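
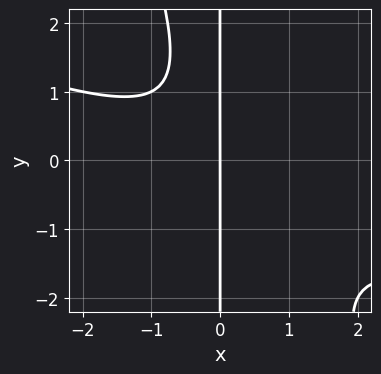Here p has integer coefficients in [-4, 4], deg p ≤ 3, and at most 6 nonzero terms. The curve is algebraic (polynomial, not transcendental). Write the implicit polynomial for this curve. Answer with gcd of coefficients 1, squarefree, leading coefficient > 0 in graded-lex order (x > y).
x^3 + 3*x^2*y + x*y^2 - x*y + 2*x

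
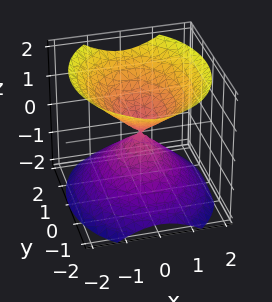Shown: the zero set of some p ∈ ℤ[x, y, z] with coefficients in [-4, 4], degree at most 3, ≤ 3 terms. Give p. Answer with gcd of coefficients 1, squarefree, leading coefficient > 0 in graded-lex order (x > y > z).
I count 2 distinct pieces. They look like related sheets of one shape, so recover p as a whole.
The degree is 2 — two nappes meeting at a single point; a quadric.
Symmetries: it's symmetric under z → −z, forcing even powers of z; it's symmetric under y → −y, forcing even powers of y; it's symmetric under x → −x, forcing even powers of x.
Reading off the gridlines: it crosses the y-axis at the gridline y = 0; it meets the z-axis at z = 0 (among the integer gridlines).
Putting this together gives p.

3*x^2 + 2*y^2 - 3*z^2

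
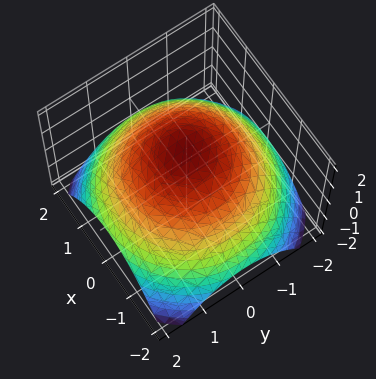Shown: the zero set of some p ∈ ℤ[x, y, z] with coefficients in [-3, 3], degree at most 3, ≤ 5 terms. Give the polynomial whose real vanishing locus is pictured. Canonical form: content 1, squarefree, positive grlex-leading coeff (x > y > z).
x^2 + y^2 + 2*z - 3

First, the degree is 2 — no degree-1 surface has this shape.
Then, symmetries: rotational symmetry about the z-axis ⇒ p depends on x, y only through x² + y².
Then, from the visible intercepts: a circular section at z = 0 has radius between 1 and 2.
Finally, solving for integer coefficients yields p as stated.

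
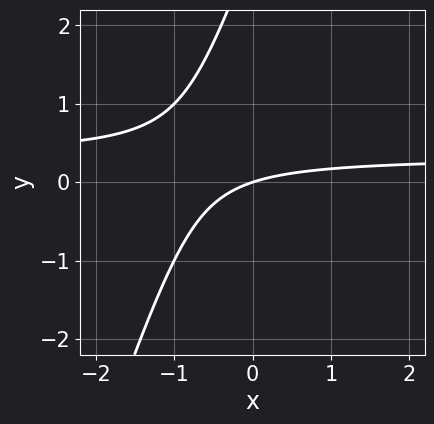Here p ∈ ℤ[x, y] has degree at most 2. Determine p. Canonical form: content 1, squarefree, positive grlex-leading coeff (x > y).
1. The degree is 2 — a generic line meets the curve in up to 2 points.
2. Checking where it meets the axes: it crosses the x-axis at the gridline x = 0; one y-axis crossing is at y = 0.
3. The integer polynomial consistent with all of this is the stated p.

3*x*y - y^2 - x + 3*y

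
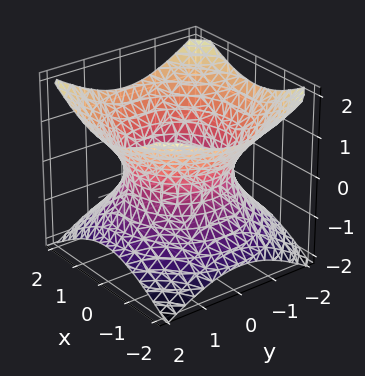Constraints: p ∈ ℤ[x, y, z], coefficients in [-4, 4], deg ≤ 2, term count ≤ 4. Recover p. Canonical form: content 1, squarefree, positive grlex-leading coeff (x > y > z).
2*x^2 + 2*y^2 - 3*z^2 - 3

(a) deg p = 2. The shape is more complex than any degree-1 surface.
(b) By symmetry, the z-axis is an axis of rotation, so x and y enter only as x² + y².
(c) From the visible intercepts: the surface avoids every integer z-axis point in the box; a circular section at z = 0 has radius between 1 and 2.
(d) The integer polynomial consistent with all of this is the stated p.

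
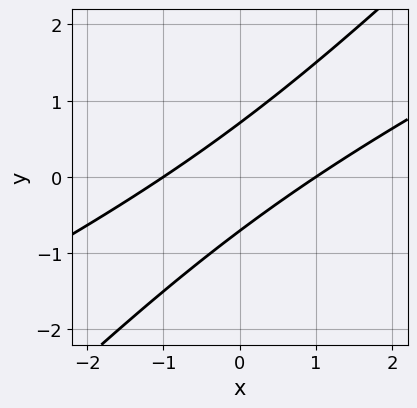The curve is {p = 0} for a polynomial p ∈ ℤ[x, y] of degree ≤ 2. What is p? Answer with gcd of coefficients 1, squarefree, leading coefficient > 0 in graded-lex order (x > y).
x^2 - 3*x*y + 2*y^2 - 1

First, deg p = 2. No degree-1 curve has this shape.
Then, from the axis intercepts and sections: the x-axis gridline crossings are at x ∈ {-1, 1}.
Finally, solving for integer coefficients yields p as stated.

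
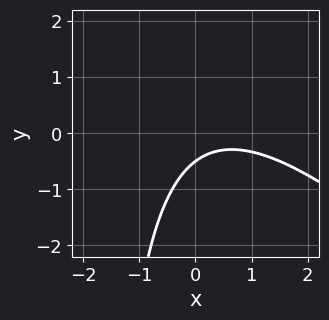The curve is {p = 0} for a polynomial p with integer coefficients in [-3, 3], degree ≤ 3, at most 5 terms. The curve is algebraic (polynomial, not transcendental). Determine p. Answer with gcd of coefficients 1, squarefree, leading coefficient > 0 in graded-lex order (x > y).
x^2 + x*y - x + 2*y + 1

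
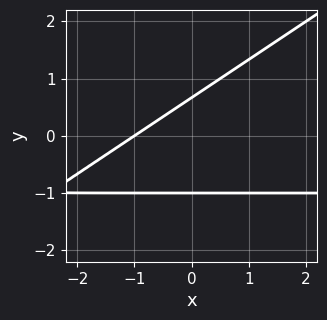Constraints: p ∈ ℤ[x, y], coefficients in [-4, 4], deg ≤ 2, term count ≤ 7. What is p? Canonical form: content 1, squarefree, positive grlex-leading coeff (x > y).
1. Degree: the shape is more complex than any degree-1 curve, so deg p = 2.
2. From the axis intercepts and sections: it crosses the y-axis at the gridline y = -1; it meets the x-axis at x = -1 (among the integer gridlines).
3. Putting this together gives p.

2*x*y - 3*y^2 + 2*x - y + 2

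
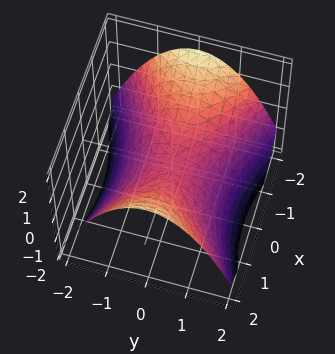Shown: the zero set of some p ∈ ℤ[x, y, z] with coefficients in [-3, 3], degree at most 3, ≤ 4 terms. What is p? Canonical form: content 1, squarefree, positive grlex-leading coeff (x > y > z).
x^2 - 2*y^2 - 3*z

1. deg p = 2. A saddle surface; a quadric.
2. Symmetries: mirror symmetry x ↦ −x ⇒ only even powers of x; the y ↦ −y reflection is a symmetry, so y appears only in even powers.
3. Observable constraints: it crosses the y-axis at the gridline y = 0; one x-axis crossing is at x = 0; one z-axis crossing is at z = 0.
4. Together with the visible shape, these determine p as stated.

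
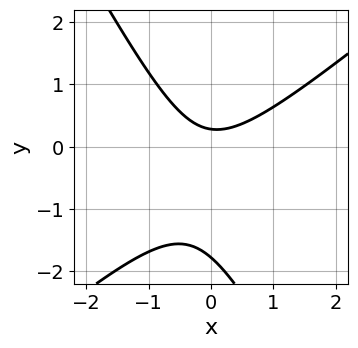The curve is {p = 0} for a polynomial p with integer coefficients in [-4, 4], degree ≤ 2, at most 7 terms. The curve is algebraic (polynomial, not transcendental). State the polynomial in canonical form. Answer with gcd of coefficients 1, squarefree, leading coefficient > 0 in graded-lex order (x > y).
3*x^2 - 2*x*y - 2*y^2 - 3*y + 1

The degree is 2 — no degree-1 curve has this shape.
From the visible intercepts: the curve avoids every integer x-axis point in the box.
Fitting integer coefficients to these (and the overall shape) gives p.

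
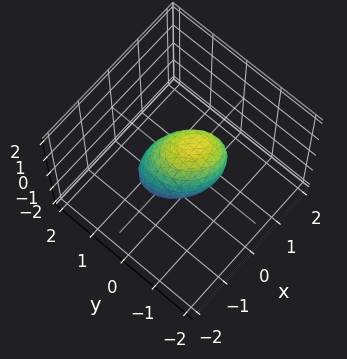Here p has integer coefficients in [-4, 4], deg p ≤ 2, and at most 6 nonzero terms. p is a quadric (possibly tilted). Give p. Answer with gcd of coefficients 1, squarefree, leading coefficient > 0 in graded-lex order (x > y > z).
The degree is 2 — a generic line meets the surface in up to 2 points.
Matching integer coefficients to the picture gives p.

3*x^2 + 2*x*y - 2*x*z + 3*y^2 + 3*z^2 - 2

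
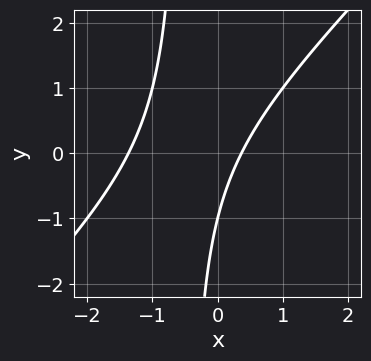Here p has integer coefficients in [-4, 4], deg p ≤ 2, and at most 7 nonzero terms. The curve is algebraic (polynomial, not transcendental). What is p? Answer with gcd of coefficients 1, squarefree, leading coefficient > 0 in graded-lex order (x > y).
2*x^2 - 2*x*y + 2*x - y - 1

The degree is 2 — no degree-1 curve has this shape.
Against the integer gridlines: it meets the y-axis at y = -1 (among the integer gridlines).
Putting this together gives p.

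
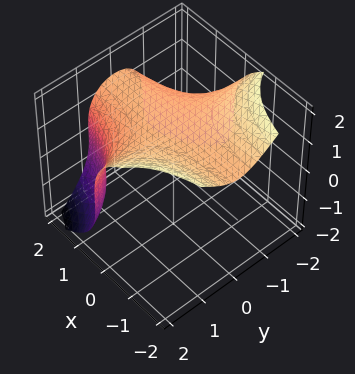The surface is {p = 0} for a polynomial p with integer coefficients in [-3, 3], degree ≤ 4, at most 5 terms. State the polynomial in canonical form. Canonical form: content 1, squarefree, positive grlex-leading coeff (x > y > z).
2*x*y^2 + z^3 - 3

The degree is 3 — no degree-2 surface has this shape.
From the axis intercepts and sections: the surface avoids every integer x-axis point in the box; it misses every integer gridline on the y-axis.
Together with the visible shape, these determine p as stated.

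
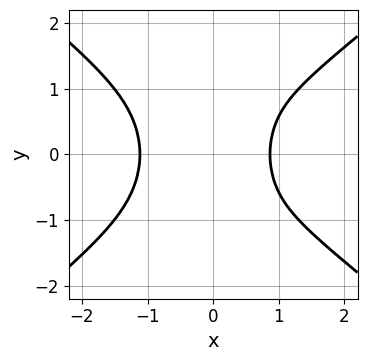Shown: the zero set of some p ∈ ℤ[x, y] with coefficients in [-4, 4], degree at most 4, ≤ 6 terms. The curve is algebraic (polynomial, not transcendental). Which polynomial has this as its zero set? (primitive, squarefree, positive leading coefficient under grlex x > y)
2*x^4 - 3*x^2*y^2 + x - 2

1. Degree: no degree-3 curve has this shape, so deg p = 4.
2. Symmetries: the y ↦ −y reflection is a symmetry, so y appears only in even powers.
3. Observable constraints: the curve avoids every integer y-axis point in the box.
4. The integer polynomial consistent with all of this is the stated p.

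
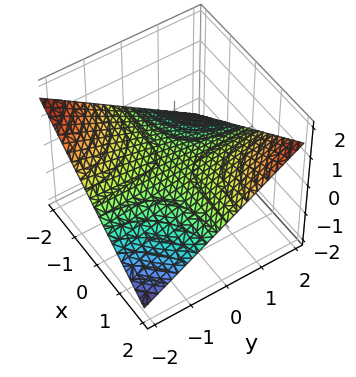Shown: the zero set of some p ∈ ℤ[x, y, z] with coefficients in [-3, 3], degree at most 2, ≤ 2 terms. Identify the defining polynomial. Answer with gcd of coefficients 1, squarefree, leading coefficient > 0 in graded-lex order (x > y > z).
Degree: a hyperbolic paraboloid; a quadric, so deg p = 2.
From the visible intercepts: the visible x-axis segment lies entirely on the surface; every point of the y-axis in the box is on the surface.
These observations pin down the coefficients.

x*y - 3*z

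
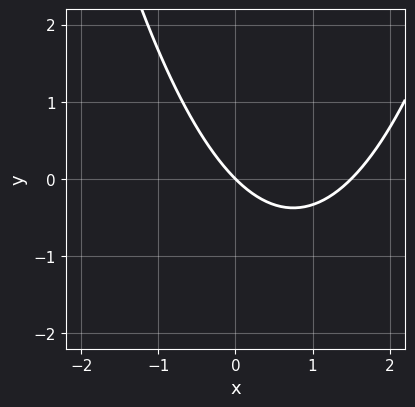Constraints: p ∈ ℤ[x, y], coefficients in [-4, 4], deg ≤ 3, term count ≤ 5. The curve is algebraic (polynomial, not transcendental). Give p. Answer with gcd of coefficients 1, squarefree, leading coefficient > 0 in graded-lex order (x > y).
2*x^2 - 3*x - 3*y

deg p = 2.
Checking where it meets the axes: it meets the x-axis at x = 0 (among the integer gridlines); one y-axis crossing is at y = 0.
Together with the visible shape, these determine p as stated.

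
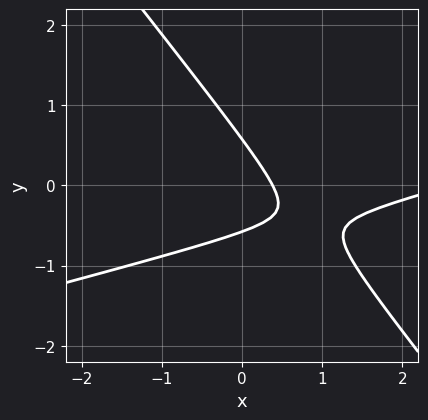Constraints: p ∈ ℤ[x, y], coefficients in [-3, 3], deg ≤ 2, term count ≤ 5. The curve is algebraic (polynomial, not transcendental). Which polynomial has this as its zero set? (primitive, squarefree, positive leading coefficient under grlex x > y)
1. Degree: the shape is more complex than any degree-1 curve, so deg p = 2.
2. The integer polynomial consistent with all of this is the stated p.

x^2 - 3*x*y - 3*y^2 - 3*x + 1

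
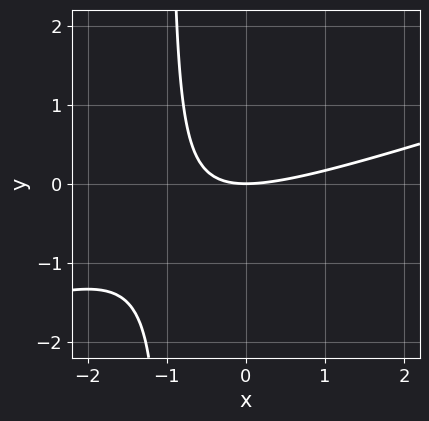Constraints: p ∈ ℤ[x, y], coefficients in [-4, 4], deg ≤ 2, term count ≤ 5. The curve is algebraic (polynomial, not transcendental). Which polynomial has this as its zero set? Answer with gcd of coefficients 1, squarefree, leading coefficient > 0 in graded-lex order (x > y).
x^2 - 3*x*y - 3*y

(a) Degree: a generic line meets the curve in up to 2 points, so deg p = 2.
(b) Checking where it meets the axes: it meets the x-axis at x = 0 (among the integer gridlines); it meets the y-axis at y = 0 (among the integer gridlines).
(c) The integer polynomial consistent with all of this is the stated p.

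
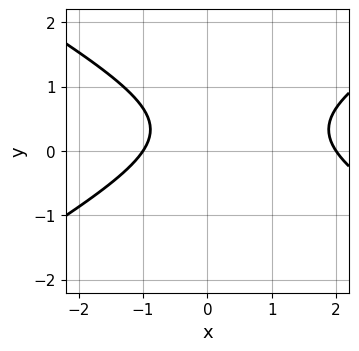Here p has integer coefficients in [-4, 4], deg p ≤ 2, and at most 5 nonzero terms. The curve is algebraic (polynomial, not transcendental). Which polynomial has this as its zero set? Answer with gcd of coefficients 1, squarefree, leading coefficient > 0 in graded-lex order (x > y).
1. deg p = 2. A generic line meets the curve in up to 2 points.
2. From the axis intercepts and sections: the x-axis gridline crossings are at x ∈ {-1, 2}; it misses every integer gridline on the y-axis.
3. Solving for integer coefficients yields p as stated.

x^2 - 3*y^2 - x + 2*y - 2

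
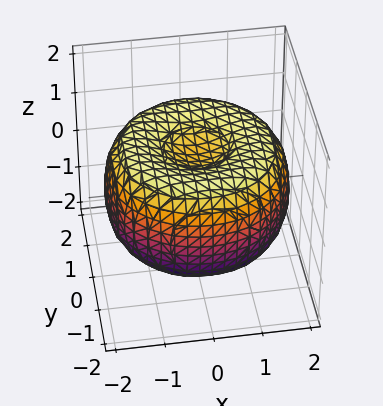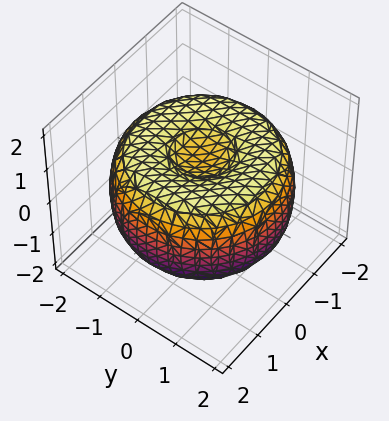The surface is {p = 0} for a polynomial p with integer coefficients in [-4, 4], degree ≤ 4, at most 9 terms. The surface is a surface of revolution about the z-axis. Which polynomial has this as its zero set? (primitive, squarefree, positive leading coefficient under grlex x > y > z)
x^4 + 2*x^2*y^2 + y^4 - 3*x^2 - 3*y^2 + 3*z^2 - 2

1. Degree: the shape is more complex than any degree-3 surface, so deg p = 4.
2. Symmetries: the surface is invariant under rotation about z: p = q(x² + y², z).
3. From the visible intercepts: a circular section at z = -1 has radius between 0 and 1.
4. Matching integer coefficients to the picture gives p.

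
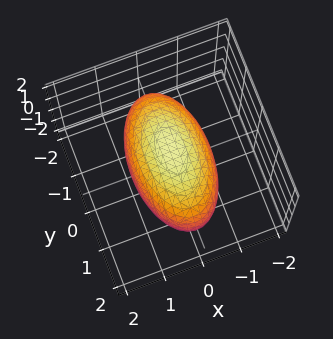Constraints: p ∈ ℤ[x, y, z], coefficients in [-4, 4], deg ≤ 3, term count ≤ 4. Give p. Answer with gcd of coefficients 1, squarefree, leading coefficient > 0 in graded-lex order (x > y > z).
3*x^2 + y^2 + 2*z^2 - 3

(a) deg p = 2. A closed, bounded, convex surface; a quadric.
(b) Symmetries: it's symmetric under z → −z, forcing even powers of z; the y ↦ −y reflection is a symmetry, so y appears only in even powers; mirror symmetry x ↦ −x ⇒ only even powers of x.
(c) Observable constraints: among the integer gridlines, it crosses the x-axis at x ∈ {-1, 1}.
(d) Assembling these constraints gives the stated polynomial.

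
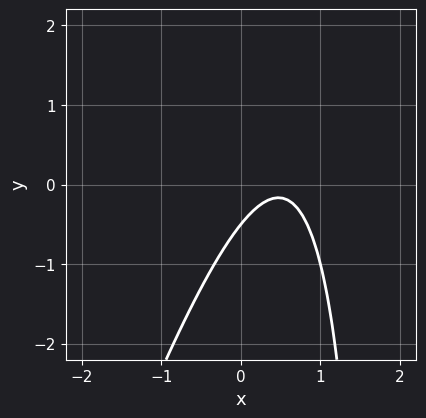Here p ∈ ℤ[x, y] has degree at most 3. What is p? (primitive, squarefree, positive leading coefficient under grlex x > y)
1. deg p = 2. No degree-1 curve has this shape.
2. Observable constraints: no x-intercept at any integer in the box.
3. Matching integer coefficients to the picture gives p.

3*x^2 - x*y - 3*x + 2*y + 1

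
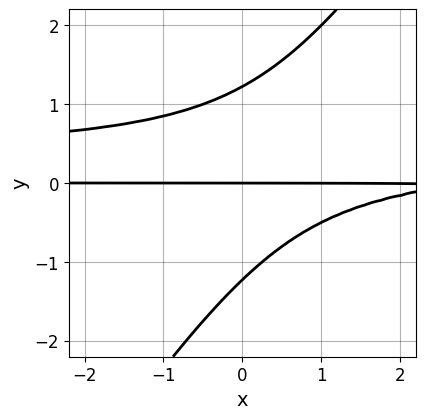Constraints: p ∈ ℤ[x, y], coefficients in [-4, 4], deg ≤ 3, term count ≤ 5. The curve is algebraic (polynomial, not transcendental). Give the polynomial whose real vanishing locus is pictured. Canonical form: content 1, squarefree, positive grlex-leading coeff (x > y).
1. The degree is 3 — the shape is more complex than any degree-2 curve.
2. Reading off the gridlines: it meets the y-axis at y = 0 (among the integer gridlines); the visible x-axis segment lies entirely on the curve.
3. Solving for integer coefficients yields p as stated.

3*x*y^2 - 2*y^3 - x*y + 3*y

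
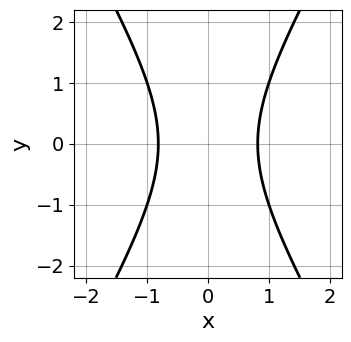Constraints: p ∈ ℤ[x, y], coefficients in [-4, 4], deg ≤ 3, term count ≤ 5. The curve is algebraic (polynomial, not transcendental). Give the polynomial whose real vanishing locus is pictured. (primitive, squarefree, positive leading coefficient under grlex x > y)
3*x^2 - y^2 - 2

1. Degree: the shape is more complex than any degree-1 curve, so deg p = 2.
2. Symmetries: mirror symmetry x ↦ −x ⇒ only even powers of x; mirror symmetry y ↦ −y ⇒ only even powers of y.
3. Against the integer gridlines: no y-intercept at any integer in the box.
4. These observations pin down the coefficients.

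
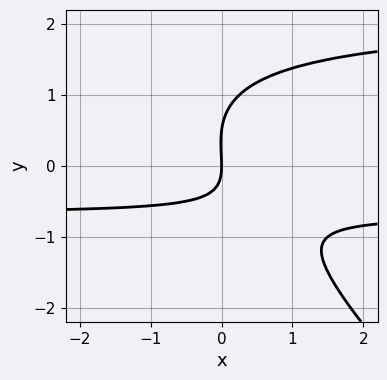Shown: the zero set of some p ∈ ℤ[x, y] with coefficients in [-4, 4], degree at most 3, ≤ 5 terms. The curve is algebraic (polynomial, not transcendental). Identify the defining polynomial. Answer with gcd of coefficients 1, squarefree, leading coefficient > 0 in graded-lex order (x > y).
2*x*y^2 + 2*y^3 - 3*x*y - y^2 - 3*x

1. The degree is 3 — the shape is more complex than any degree-2 curve.
2. Reading off the gridlines: one y-axis crossing is at y = 0; it crosses the x-axis at the gridline x = 0.
3. Putting this together gives p.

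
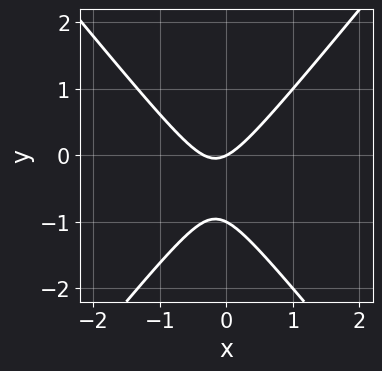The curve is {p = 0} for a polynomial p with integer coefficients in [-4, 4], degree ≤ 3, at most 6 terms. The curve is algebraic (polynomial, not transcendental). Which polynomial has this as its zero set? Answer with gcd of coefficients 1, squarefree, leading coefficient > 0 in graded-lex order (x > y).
3*x^2 - 2*y^2 + x - 2*y

First, the degree is 2 — no degree-1 curve has this shape.
Next, observable constraints: the y-axis gridline crossings are at y ∈ {-1, 0}; it crosses the x-axis at the gridline x = 0.
Finally, fitting integer coefficients to these (and the overall shape) gives p.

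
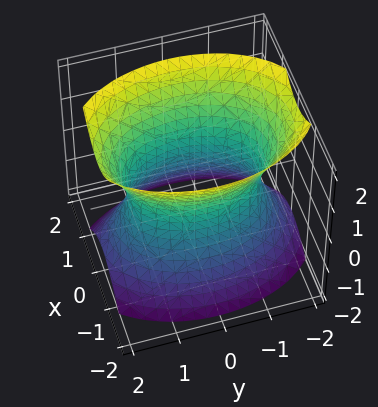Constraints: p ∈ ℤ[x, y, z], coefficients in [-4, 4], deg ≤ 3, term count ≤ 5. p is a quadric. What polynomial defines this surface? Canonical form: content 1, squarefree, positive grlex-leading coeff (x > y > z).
First, deg p = 2. An hourglass — one-sheet hyperboloid; a quadric.
Then, symmetries: mirror symmetry y ↦ −y ⇒ only even powers of y; it's symmetric under z → −z, forcing even powers of z; mirror symmetry x ↦ −x ⇒ only even powers of x.
Next, observable constraints: the surface avoids every integer z-axis point in the box; among the integer gridlines, it crosses the x-axis at x ∈ {-1, 1}.
Finally, these observations pin down the coefficients.

2*x^2 + y^2 - z^2 - 2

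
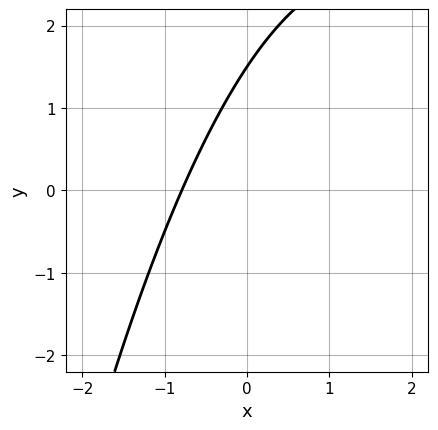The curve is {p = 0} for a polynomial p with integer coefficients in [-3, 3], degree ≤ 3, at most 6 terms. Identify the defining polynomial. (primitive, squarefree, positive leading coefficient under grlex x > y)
x^2 - 3*x + 2*y - 3

(a) Degree: the shape is more complex than any degree-1 curve, so deg p = 2.
(b) Matching integer coefficients to the picture gives p.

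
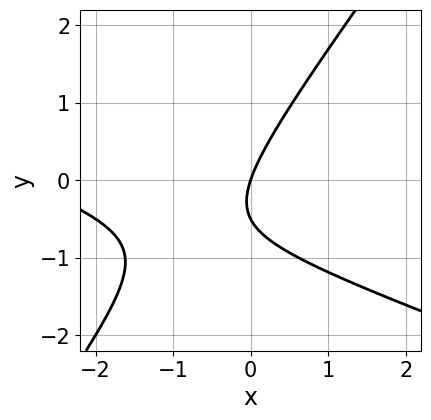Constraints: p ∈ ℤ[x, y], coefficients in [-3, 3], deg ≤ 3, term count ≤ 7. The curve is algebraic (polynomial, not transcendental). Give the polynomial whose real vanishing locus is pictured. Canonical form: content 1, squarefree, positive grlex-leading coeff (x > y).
x^2 + 2*x*y - 2*y^2 + 3*x - y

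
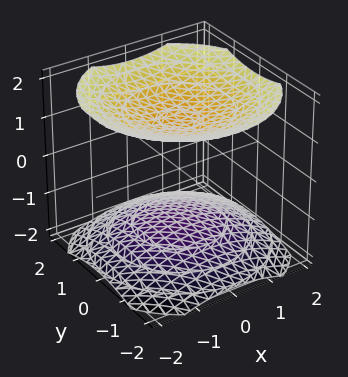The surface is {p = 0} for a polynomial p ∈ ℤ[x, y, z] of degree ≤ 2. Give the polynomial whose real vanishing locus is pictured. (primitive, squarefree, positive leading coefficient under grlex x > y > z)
I count 2 distinct pieces. Treating them together as one polynomial.
Degree: two sheets facing apart; a quadric, so deg p = 2.
By symmetry, the surface is invariant under rotation about z: p = q(x² + y², z); it's symmetric under z → −z, forcing even powers of z.
Observable constraints: the surface avoids every integer y-axis point in the box; no x-intercept at any integer in the box.
Solving for integer coefficients yields p as stated.

x^2 + y^2 - 2*z^2 + 3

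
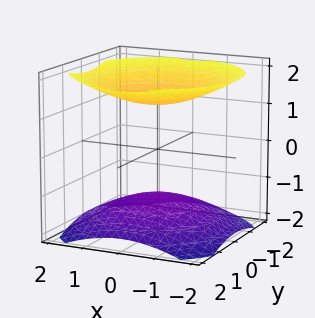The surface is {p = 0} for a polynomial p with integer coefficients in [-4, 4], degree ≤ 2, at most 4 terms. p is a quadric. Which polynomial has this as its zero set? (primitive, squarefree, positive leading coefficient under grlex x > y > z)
x^2 + y^2 - 2*z^2 + 3

(a) I count 2 distinct pieces.
(b) deg p = 2.
(c) Symmetries: the surface is invariant under rotation about z: p = q(x² + y², z); it's symmetric under z → −z, forcing even powers of z.
(d) Against the integer gridlines: the surface avoids every integer y-axis point in the box; it misses every integer gridline on the x-axis.
(e) Solving for integer coefficients yields p as stated.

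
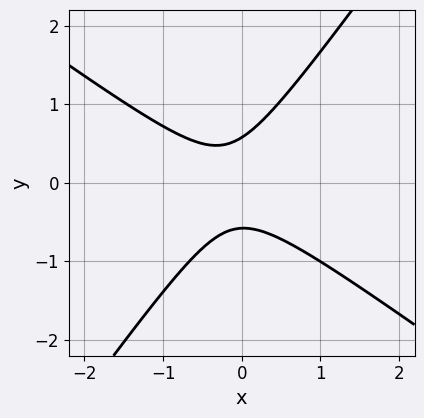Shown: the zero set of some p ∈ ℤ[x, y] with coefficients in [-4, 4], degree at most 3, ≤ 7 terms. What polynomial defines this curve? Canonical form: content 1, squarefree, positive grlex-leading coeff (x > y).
3*x^2 + 2*x*y - 3*y^2 + x + 1

(a) Degree: a generic line meets the curve in up to 2 points, so deg p = 2.
(b) From the visible intercepts: it misses every integer gridline on the x-axis.
(c) Together with the visible shape, these determine p as stated.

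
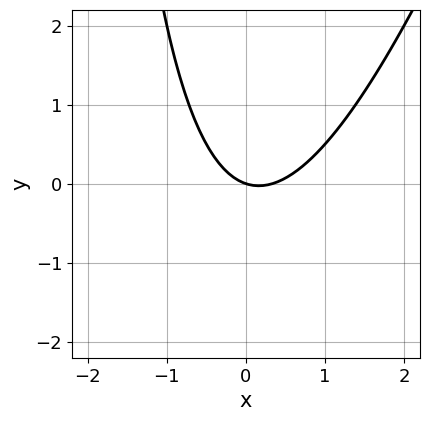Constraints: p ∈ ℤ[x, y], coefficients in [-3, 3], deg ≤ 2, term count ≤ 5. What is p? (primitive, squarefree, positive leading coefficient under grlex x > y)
First, deg p = 2. The shape is more complex than any degree-1 curve.
Then, checking where it meets the axes: one x-axis crossing is at x = 0; it crosses the y-axis at the gridline y = 0.
Finally, the integer polynomial consistent with all of this is the stated p.

3*x^2 - x*y - x - 3*y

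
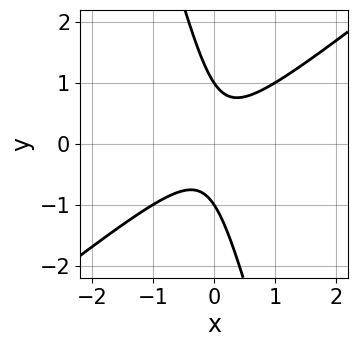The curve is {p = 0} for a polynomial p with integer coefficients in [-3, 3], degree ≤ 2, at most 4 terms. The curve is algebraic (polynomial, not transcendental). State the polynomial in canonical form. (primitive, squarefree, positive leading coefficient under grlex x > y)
3*x^2 - 3*x*y - y^2 + 1

Degree: no degree-1 curve has this shape, so deg p = 2.
From the axis intercepts and sections: it misses every integer gridline on the x-axis; the y-axis gridline crossings are at y ∈ {-1, 1}.
The integer polynomial consistent with all of this is the stated p.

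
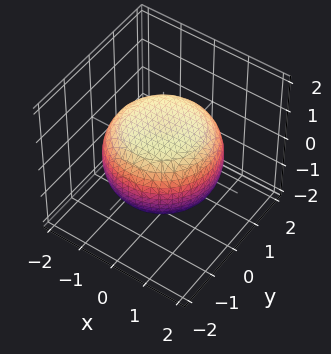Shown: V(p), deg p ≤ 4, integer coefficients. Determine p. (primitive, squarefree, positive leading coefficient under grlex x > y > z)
x^4 + 2*x^2*y^2 + y^4 - x^2 - y^2 + 3*z^2 - 3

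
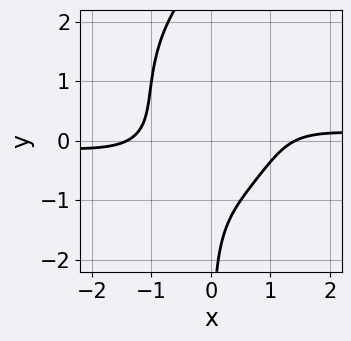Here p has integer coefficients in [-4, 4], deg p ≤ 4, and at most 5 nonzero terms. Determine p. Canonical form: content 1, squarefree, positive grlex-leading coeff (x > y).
2*x^3*y + x*y^3 - 2*x*y^2 - x^2 + 2

Degree: a generic line meets the curve in up to 4 points, so deg p = 4.
Observable constraints: it misses every integer gridline on the y-axis.
Together with the visible shape, these determine p as stated.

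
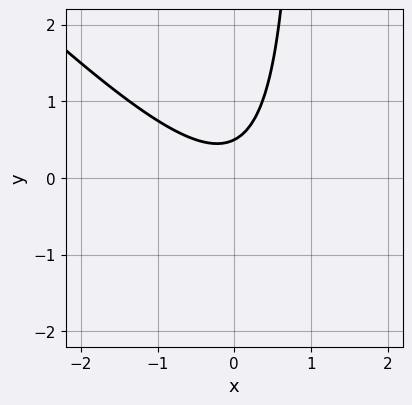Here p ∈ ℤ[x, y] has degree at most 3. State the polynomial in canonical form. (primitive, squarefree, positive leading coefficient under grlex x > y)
(a) Degree: a generic line meets the curve in up to 2 points, so deg p = 2.
(b) From the axis intercepts and sections: the curve avoids every integer x-axis point in the box.
(c) These observations pin down the coefficients.

2*x^2 + 2*x*y - 2*y + 1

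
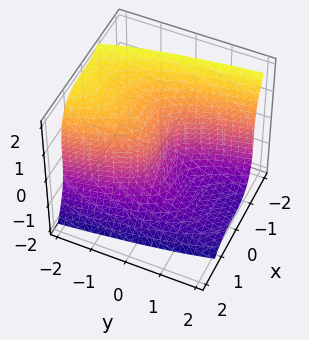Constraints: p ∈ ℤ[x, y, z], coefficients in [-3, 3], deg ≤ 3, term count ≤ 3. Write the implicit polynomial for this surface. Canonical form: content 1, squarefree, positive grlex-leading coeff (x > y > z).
1. deg p = 3. No degree-2 surface has this shape.
2. From the visible intercepts: it crosses the y-axis at the gridline y = 0; it meets the x-axis at x = 0 (among the integer gridlines).
3. Putting this together gives p.

3*x^3 + z^3 + 3*y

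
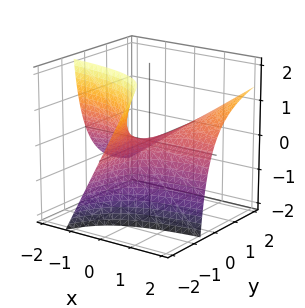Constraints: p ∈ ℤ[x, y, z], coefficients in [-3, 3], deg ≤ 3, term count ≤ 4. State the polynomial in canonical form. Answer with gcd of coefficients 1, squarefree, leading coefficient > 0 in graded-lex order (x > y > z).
x*y - y*z - z

(a) The degree is 2 — a generic line meets the surface in up to 2 points.
(b) From the visible intercepts: every point of the y-axis in the box is on the surface; one z-axis crossing is at z = 0; the visible x-axis segment lies entirely on the surface.
(c) Putting this together gives p.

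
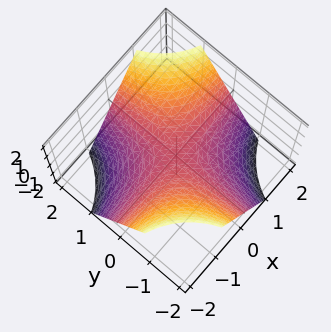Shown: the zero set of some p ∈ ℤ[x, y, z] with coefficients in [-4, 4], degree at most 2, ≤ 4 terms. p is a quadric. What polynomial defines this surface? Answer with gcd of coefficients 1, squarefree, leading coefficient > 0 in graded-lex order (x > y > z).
x*y - z

First, degree: a hyperbolic paraboloid; a quadric, so deg p = 2.
Next, observable constraints: the visible y-axis segment lies entirely on the surface; every point of the x-axis in the box is on the surface.
Finally, solving for integer coefficients yields p as stated.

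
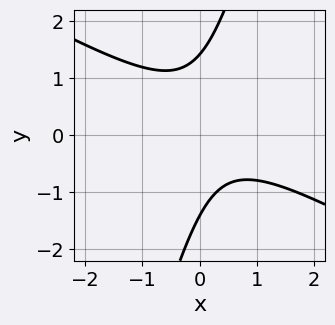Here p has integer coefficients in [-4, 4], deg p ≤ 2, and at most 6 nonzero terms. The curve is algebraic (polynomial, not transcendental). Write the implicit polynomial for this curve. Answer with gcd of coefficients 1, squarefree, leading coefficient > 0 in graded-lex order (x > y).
(a) The degree is 2 — the shape is more complex than any degree-1 curve.
(b) From the visible intercepts: it misses every integer gridline on the x-axis.
(c) Assembling these constraints gives the stated polynomial.

2*x^2 + 3*x*y - y^2 - x + 2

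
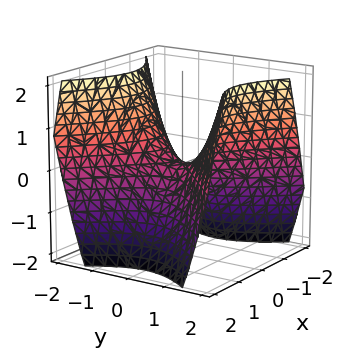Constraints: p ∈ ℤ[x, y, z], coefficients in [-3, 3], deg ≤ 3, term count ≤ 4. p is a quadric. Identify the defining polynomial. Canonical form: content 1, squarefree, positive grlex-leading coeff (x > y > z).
First, the degree is 2 — a hyperbolic paraboloid; a quadric.
Next, symmetries: mirror symmetry x ↦ −x ⇒ only even powers of x; mirror symmetry y ↦ −y ⇒ only even powers of y.
Then, from the axis intercepts and sections: it crosses the y-axis at the gridline y = 0; one z-axis crossing is at z = 0.
Finally, assembling these constraints gives the stated polynomial.

x^2 - y^2 + z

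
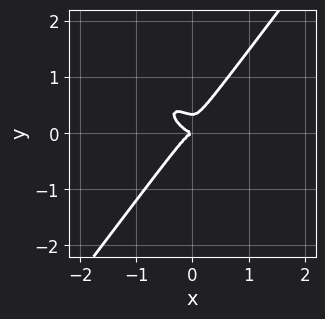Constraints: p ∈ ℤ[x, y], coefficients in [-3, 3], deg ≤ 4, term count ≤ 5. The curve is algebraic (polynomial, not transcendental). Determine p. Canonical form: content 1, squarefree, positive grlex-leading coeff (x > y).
3*x^3 + 3*x^2*y - 3*y^3 + y^2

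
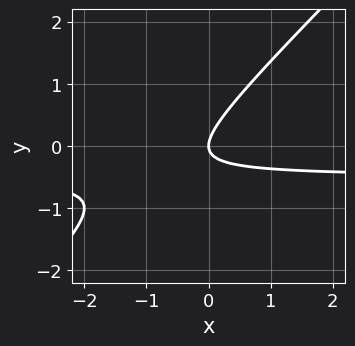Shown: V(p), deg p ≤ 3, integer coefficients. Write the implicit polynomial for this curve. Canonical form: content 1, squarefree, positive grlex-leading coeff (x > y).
deg p = 2.
From the visible intercepts: it crosses the y-axis at the gridline y = 0; it meets the x-axis at x = 0 (among the integer gridlines).
Assembling these constraints gives the stated polynomial.

2*x*y - 2*y^2 + x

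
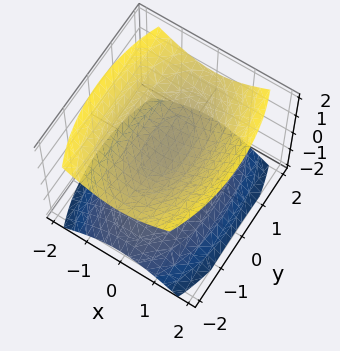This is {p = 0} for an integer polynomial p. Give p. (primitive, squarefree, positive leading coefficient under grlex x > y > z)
The picture has 2 separate pieces.
deg p = 2.
Symmetries: the z ↦ −z reflection is a symmetry, so z appears only in even powers; it's symmetric under y → −y, forcing even powers of y; mirror symmetry x ↦ −x ⇒ only even powers of x.
From the axis intercepts and sections: the surface avoids every integer y-axis point in the box; it misses every integer gridline on the x-axis.
Solving for integer coefficients yields p as stated.

3*x^2 + y^2 - 3*z^2 + 1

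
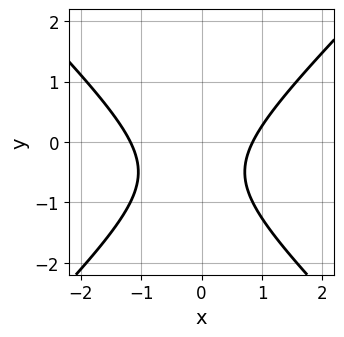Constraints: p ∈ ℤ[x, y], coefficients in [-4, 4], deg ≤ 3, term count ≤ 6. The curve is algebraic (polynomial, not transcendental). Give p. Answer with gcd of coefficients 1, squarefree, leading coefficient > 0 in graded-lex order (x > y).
1. deg p = 2. The shape is more complex than any degree-1 curve.
2. Against the integer gridlines: the curve avoids every integer y-axis point in the box.
3. These observations pin down the coefficients.

3*x^2 - 3*y^2 + x - 3*y - 3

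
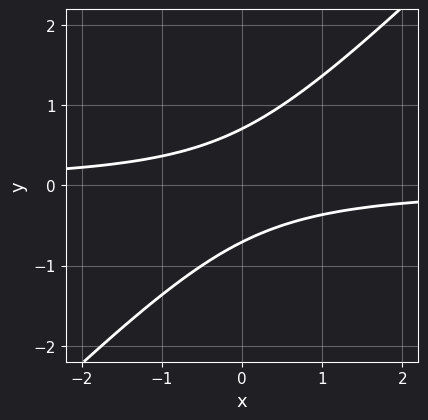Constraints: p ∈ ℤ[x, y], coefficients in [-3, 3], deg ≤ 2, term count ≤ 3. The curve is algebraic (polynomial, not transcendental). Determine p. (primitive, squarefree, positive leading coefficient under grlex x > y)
2*x*y - 2*y^2 + 1

1. Degree: no degree-1 curve has this shape, so deg p = 2.
2. Checking where it meets the axes: the curve avoids every integer x-axis point in the box.
3. These observations pin down the coefficients.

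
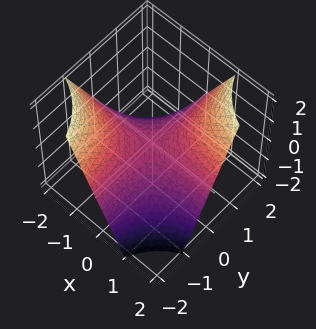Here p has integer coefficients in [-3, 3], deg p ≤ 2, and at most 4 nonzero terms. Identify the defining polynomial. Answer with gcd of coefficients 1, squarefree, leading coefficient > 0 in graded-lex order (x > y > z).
First, degree: a hyperbolic paraboloid; a quadric, so deg p = 2.
Next, from the axis intercepts and sections: it crosses the z-axis at the gridline z = 0; every point of the y-axis in the box is on the surface; the visible x-axis segment lies entirely on the surface.
Finally, matching integer coefficients to the picture gives p.

x*y - z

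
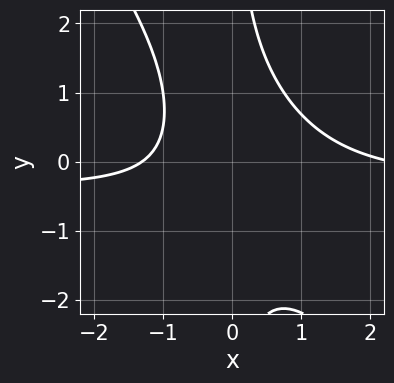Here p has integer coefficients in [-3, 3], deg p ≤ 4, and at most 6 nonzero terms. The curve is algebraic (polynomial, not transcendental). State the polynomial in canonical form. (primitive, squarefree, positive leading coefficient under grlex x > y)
First, deg p = 3.
Next, observable constraints: the curve avoids every integer y-axis point in the box.
Finally, putting this together gives p.

3*x^2*y + 2*x*y^2 + x^2 - x - 3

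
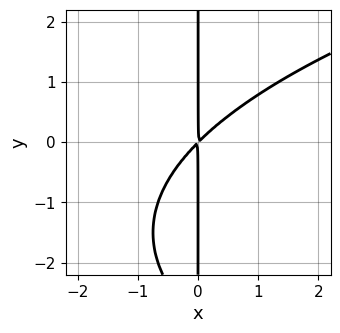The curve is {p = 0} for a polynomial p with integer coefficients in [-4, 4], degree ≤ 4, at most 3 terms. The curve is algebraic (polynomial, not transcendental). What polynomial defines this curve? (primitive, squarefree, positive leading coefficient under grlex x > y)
x*y^2 - 3*x^2 + 3*x*y

1. The degree is 3 — the shape is more complex than any degree-2 curve.
2. Observable constraints: every point of the y-axis in the box is on the curve.
3. Assembling these constraints gives the stated polynomial.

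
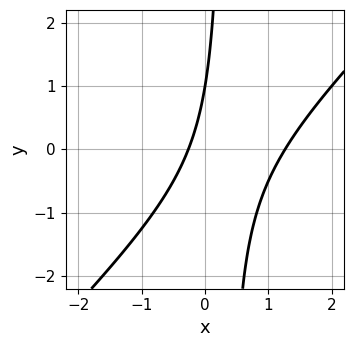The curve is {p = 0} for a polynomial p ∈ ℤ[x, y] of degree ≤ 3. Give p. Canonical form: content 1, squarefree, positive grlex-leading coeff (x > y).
3*x^2 - 3*x*y - 3*x + y - 1

1. deg p = 2. No degree-1 curve has this shape.
2. Checking where it meets the axes: one y-axis crossing is at y = 1.
3. Fitting integer coefficients to these (and the overall shape) gives p.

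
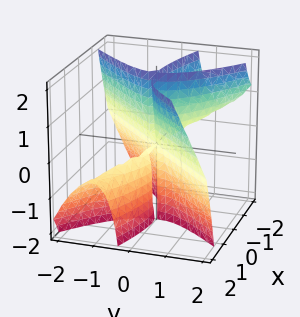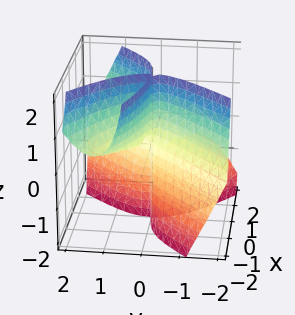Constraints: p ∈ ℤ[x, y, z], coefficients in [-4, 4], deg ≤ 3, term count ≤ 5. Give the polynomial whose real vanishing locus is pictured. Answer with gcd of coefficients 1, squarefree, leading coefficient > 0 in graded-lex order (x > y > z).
(a) Degree: the shape is more complex than any degree-2 surface, so deg p = 3.
(b) Against the integer gridlines: it meets the x-axis at x = 0 (among the integer gridlines); it meets the y-axis at y = 0 (among the integer gridlines); the visible z-axis segment lies entirely on the surface.
(c) Assembling these constraints gives the stated polynomial.

x^3 + 2*x^2*y - 3*x*y*z - 3*y^3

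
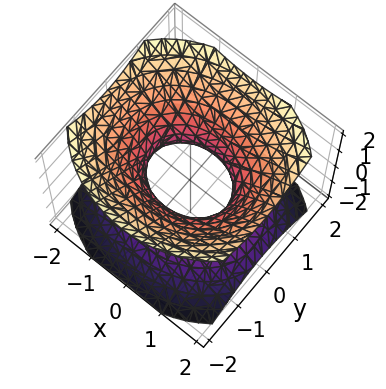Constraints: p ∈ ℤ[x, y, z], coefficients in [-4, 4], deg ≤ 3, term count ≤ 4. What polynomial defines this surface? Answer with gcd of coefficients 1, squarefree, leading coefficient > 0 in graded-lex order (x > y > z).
2*x^2 + 3*y^2 - 3*z^2 - 2

1. Degree: one connected sheet with a waist; a quadric, so deg p = 2.
2. Symmetries: mirror symmetry y ↦ −y ⇒ only even powers of y; the z ↦ −z reflection is a symmetry, so z appears only in even powers; mirror symmetry x ↦ −x ⇒ only even powers of x.
3. Observable constraints: no z-intercept at any integer in the box; the x-axis gridline crossings are at x ∈ {-1, 1}.
4. Assembling these constraints gives the stated polynomial.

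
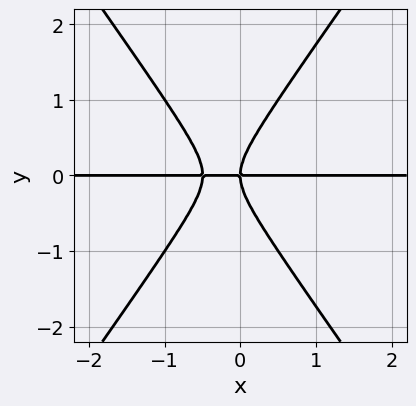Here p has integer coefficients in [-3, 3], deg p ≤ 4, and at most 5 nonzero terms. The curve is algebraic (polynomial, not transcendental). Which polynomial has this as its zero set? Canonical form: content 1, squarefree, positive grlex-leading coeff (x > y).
2*x^2*y - y^3 + x*y

deg p = 3. A generic line meets the curve in up to 3 points.
From the axis intercepts and sections: it meets the y-axis at y = 0 (among the integer gridlines); every point of the x-axis in the box is on the curve.
Fitting integer coefficients to these (and the overall shape) gives p.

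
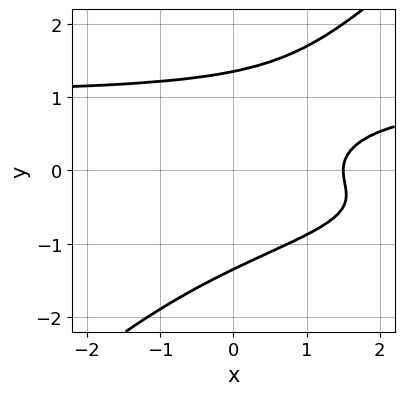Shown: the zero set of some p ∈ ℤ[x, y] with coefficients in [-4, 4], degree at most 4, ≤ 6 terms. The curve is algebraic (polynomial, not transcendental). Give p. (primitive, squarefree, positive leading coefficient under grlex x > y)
2*x*y^3 - 2*y^4 + 2*y^2 - 2*x + 3

1. deg p = 4. No degree-3 curve has this shape.
2. Solving for integer coefficients yields p as stated.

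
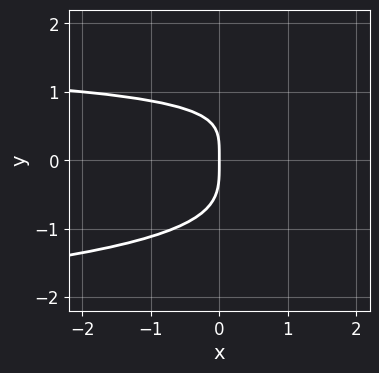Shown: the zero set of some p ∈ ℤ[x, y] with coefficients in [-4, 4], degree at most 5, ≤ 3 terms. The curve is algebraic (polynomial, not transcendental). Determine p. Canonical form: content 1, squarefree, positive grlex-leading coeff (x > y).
2*y^4 - x*y + 2*x

First, degree: the shape is more complex than any degree-3 curve, so deg p = 4.
Then, checking where it meets the axes: one y-axis crossing is at y = 0; it meets the x-axis at x = 0 (among the integer gridlines).
Finally, putting this together gives p.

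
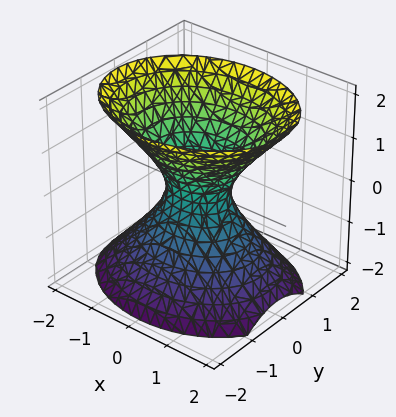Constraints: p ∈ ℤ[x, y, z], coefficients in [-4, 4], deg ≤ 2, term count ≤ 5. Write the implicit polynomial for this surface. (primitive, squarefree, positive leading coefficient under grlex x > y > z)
1. Degree: an hourglass — one-sheet hyperboloid; a quadric, so deg p = 2.
2. Symmetries: it's symmetric under y → −y, forcing even powers of y; the x ↦ −x reflection is a symmetry, so x appears only in even powers; the z ↦ −z reflection is a symmetry, so z appears only in even powers.
3. Checking where it meets the axes: the surface avoids every integer z-axis point in the box.
4. Assembling these constraints gives the stated polynomial.

2*x^2 + 3*y^2 - 2*z^2 - 1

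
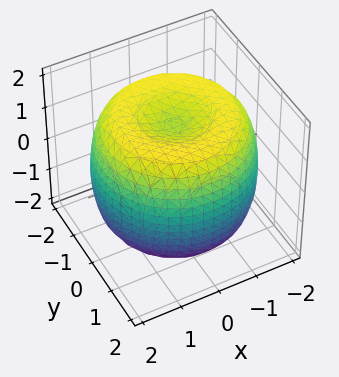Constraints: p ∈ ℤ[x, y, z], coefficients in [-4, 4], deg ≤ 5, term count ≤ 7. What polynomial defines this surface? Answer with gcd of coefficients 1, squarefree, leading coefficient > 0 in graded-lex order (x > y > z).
1. Degree: the shape is more complex than any degree-3 surface, so deg p = 4.
2. Symmetries: every cross-section ⟂ z is a circle, so x, y appear only via x² + y².
3. From the visible intercepts: a circular section at z = 1 has radius between 1 and 2.
4. The integer polynomial consistent with all of this is the stated p.

x^4 + 2*x^2*y^2 + y^4 - 3*x^2 - 3*y^2 + 2*z^2 - 3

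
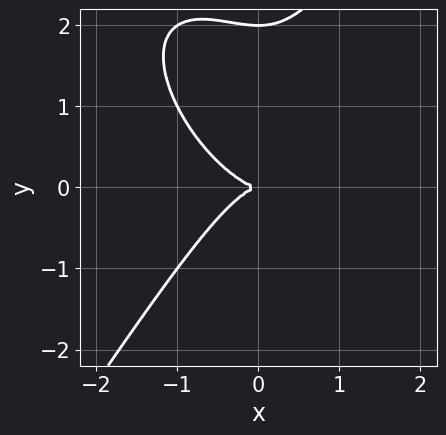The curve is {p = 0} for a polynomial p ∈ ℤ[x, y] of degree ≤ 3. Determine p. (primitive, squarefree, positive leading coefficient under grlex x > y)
2*x^3 + x^2*y - y^3 + 2*y^2

(a) Degree: the shape is more complex than any degree-2 curve, so deg p = 3.
(b) Reading off the gridlines: the y-axis gridline crossings are at y ∈ {0, 2}; one x-axis crossing is at x = 0.
(c) Solving for integer coefficients yields p as stated.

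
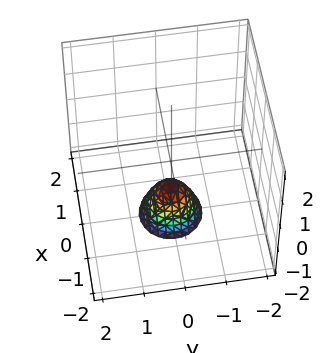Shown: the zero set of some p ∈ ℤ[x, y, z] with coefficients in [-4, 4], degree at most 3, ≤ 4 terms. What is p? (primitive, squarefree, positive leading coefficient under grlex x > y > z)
2*x^2 + 2*y^2 + z + 1

(a) Degree: a generic line meets the surface in up to 2 points, so deg p = 2.
(b) By symmetry, every cross-section ⟂ z is a circle, so x, y appear only via x² + y².
(c) Reading off the gridlines: the surface avoids every integer x-axis point in the box; it crosses the z-axis at the gridline z = -1.
(d) These observations pin down the coefficients.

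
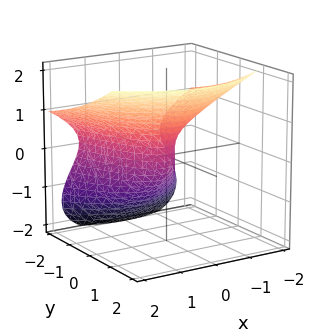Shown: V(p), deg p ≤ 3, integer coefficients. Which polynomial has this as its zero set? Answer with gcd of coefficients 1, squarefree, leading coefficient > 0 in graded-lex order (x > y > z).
3*y*z^2 - 3*z^3 + 3*x^2 + 2*y

1. The degree is 3 — a generic line meets the surface in up to 3 points.
2. Against the integer gridlines: it meets the z-axis at z = 0 (among the integer gridlines); one x-axis crossing is at x = 0; it meets the y-axis at y = 0 (among the integer gridlines).
3. The integer polynomial consistent with all of this is the stated p.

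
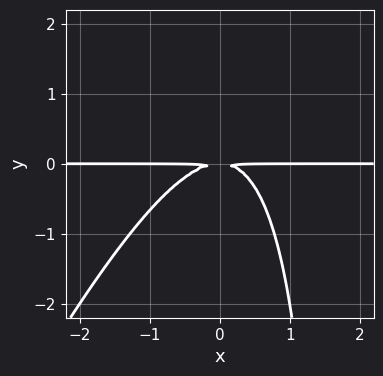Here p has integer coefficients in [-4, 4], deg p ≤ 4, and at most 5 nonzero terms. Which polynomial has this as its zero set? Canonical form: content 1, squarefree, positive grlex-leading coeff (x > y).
1. The degree is 3 — a generic line meets the curve in up to 3 points.
2. From the visible intercepts: every point of the x-axis in the box is on the curve.
3. These observations pin down the coefficients.

2*x^2*y - x*y^2 + 2*y^2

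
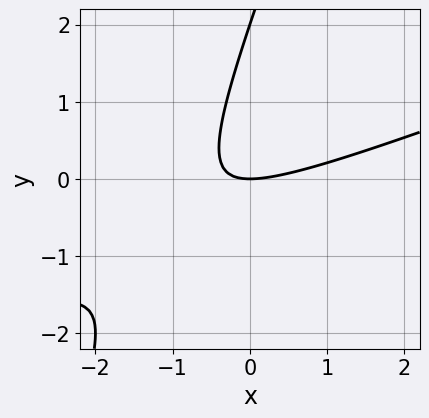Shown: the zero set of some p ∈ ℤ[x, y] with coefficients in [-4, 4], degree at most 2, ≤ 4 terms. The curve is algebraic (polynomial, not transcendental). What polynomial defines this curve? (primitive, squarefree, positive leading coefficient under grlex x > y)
x^2 - 3*x*y + y^2 - 2*y

(a) The degree is 2 — no degree-1 curve has this shape.
(b) From the visible intercepts: one x-axis crossing is at x = 0; the y-axis gridline crossings are at y ∈ {0, 2}.
(c) Together with the visible shape, these determine p as stated.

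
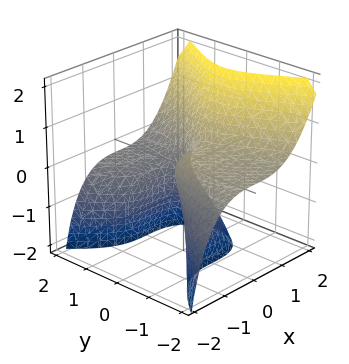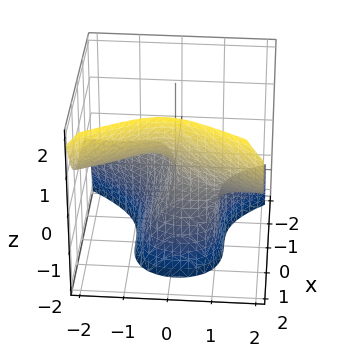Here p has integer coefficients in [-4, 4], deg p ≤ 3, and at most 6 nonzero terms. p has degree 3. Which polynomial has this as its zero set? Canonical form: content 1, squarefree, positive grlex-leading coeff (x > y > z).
First, the degree is 3 — no degree-2 surface has this shape.
Then, reading off the gridlines: it crosses the y-axis at the gridline y = 0; it crosses the x-axis at the gridline x = 0.
Finally, together with the visible shape, these determine p as stated.

2*x^3 - 2*y^2*z - z^2 - y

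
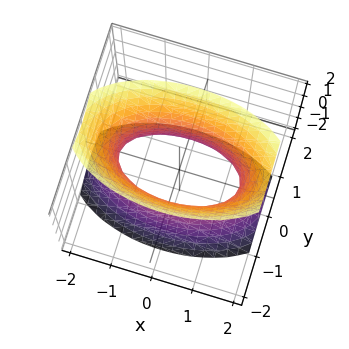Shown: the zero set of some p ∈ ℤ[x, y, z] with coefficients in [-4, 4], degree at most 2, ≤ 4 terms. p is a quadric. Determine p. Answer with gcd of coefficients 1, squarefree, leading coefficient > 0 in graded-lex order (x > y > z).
x^2 + 3*y^2 - z^2 - 2

First, degree: an hourglass — one-sheet hyperboloid; a quadric, so deg p = 2.
Then, symmetries: it's symmetric under y → −y, forcing even powers of y; the x ↦ −x reflection is a symmetry, so x appears only in even powers; it's symmetric under z → −z, forcing even powers of z.
Then, against the integer gridlines: the surface avoids every integer z-axis point in the box.
Finally, the integer polynomial consistent with all of this is the stated p.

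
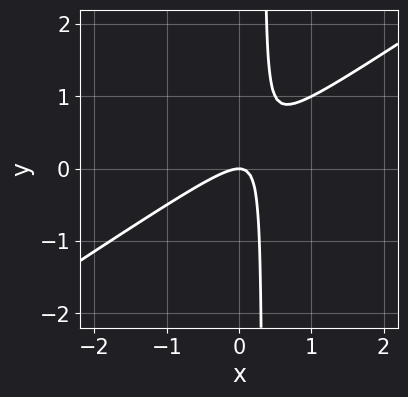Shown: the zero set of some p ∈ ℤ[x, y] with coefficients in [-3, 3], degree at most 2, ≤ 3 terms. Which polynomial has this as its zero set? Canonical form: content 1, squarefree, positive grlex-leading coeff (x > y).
1. Degree: the shape is more complex than any degree-1 curve, so deg p = 2.
2. From the axis intercepts and sections: it crosses the y-axis at the gridline y = 0; it crosses the x-axis at the gridline x = 0.
3. Together with the visible shape, these determine p as stated.

2*x^2 - 3*x*y + y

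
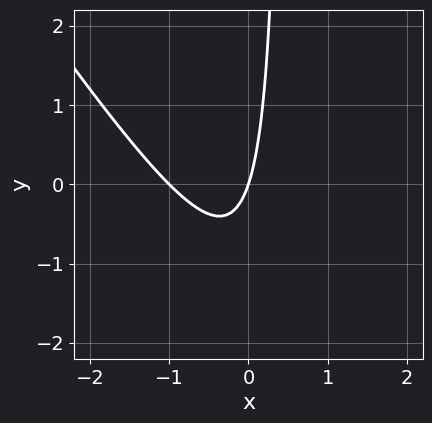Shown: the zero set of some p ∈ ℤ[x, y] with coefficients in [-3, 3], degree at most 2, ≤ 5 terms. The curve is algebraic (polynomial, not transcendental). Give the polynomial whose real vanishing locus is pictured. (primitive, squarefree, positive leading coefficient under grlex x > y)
3*x^2 + 2*x*y + 3*x - y

The degree is 2 — the shape is more complex than any degree-1 curve.
Against the integer gridlines: among the integer gridlines, it crosses the x-axis at x ∈ {-1, 0}; one y-axis crossing is at y = 0.
Putting this together gives p.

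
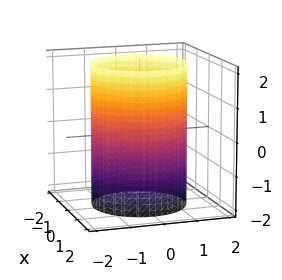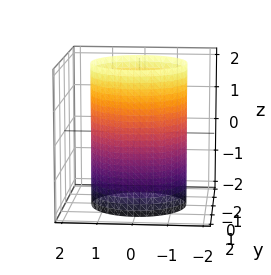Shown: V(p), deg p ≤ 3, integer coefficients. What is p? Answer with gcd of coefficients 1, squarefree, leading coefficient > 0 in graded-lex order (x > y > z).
First, the degree is 2 — constant cross-section along one axis; a quadric.
Then, symmetries: it's symmetric under z → −z, forcing even powers of z; the surface is invariant under rotation about z: p = q(x² + y², z).
Then, from the visible intercepts: a circular section at z = -1 has radius between 1 and 2; the surface avoids every integer z-axis point in the box.
Finally, these observations pin down the coefficients.

x^2 + y^2 - 2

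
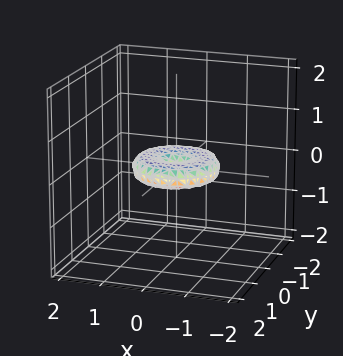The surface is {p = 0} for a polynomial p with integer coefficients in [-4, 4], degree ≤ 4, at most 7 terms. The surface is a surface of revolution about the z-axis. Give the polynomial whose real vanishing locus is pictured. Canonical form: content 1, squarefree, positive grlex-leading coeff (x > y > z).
x^4 + 2*x^2*y^2 + y^4 - x^2 - y^2 + 3*z^2

(a) Degree: no degree-3 surface has this shape, so deg p = 4.
(b) Symmetry: the z-axis is an axis of rotation, so x and y enter only as x² + y².
(c) Reading off the gridlines: it crosses the z-axis at the gridline z = 0; the x-axis gridline crossings are at x ∈ {-1, 0, 1}; a circular section at z = 0 has radius exactly 1; the y-axis gridline crossings are at y ∈ {-1, 0, 1}.
(d) Matching integer coefficients to the picture gives p.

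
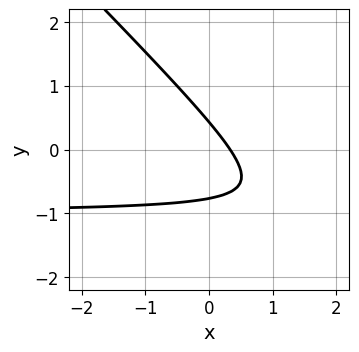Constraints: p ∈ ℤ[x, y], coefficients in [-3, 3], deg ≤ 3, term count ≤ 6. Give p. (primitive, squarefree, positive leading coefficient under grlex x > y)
1. Degree: a generic line meets the curve in up to 2 points, so deg p = 2.
2. The integer polynomial consistent with all of this is the stated p.

3*x*y + 3*y^2 + 3*x + y - 1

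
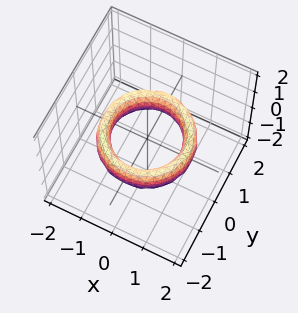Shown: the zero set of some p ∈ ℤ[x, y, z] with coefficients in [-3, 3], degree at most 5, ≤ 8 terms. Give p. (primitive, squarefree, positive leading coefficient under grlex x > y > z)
Degree: the shape is more complex than any degree-3 surface, so deg p = 4.
Symmetries: the z-axis is an axis of rotation, so x and y enter only as x² + y².
From the visible intercepts: a circular section at z = 0 has radius exactly 1; among the integer gridlines, it crosses the y-axis at y ∈ {-1, 1}.
The integer polynomial consistent with all of this is the stated p. Check: (-1, 0, 0) on the x-axis lies on the surface, and p(-1, 0, 0) = 0. ✓

x^4 + 2*x^2*y^2 + y^4 - 3*x^2 - 3*y^2 + z^2 + 2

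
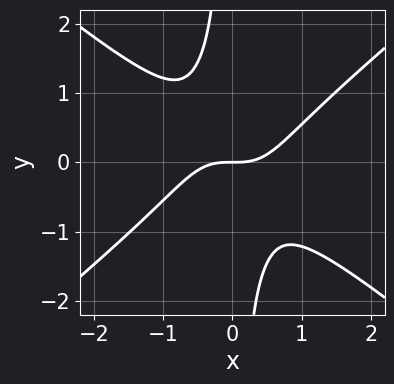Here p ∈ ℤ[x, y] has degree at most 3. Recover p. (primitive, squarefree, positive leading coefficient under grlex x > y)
2*x^3 - 3*x*y^2 - 2*y

deg p = 3. No degree-2 curve has this shape.
Observable constraints: it meets the x-axis at x = 0 (among the integer gridlines); it meets the y-axis at y = 0 (among the integer gridlines).
Solving for integer coefficients yields p as stated.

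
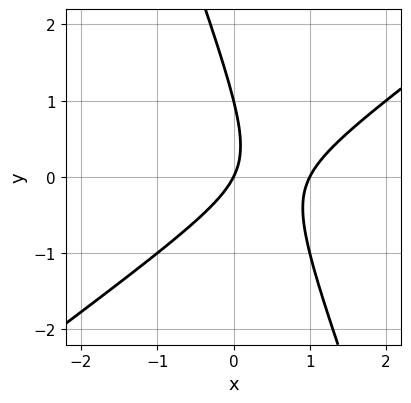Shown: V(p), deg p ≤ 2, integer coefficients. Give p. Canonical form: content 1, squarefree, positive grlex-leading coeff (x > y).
(a) Degree: a generic line meets the curve in up to 2 points, so deg p = 2.
(b) Reading off the gridlines: the y-axis gridline crossings are at y ∈ {0, 1}; the x-axis gridline crossings are at x ∈ {0, 1}.
(c) Together with the visible shape, these determine p as stated.

2*x^2 - 2*x*y - y^2 - 2*x + y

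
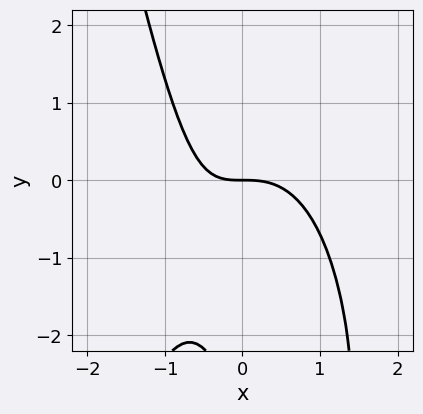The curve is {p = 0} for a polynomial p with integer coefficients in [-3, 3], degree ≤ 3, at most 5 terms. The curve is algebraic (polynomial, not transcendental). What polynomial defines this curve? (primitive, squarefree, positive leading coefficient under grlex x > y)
3*x^3 + 2*x*y + y^2 + 3*y

(a) deg p = 3. A generic line meets the curve in up to 3 points.
(b) From the axis intercepts and sections: it meets the y-axis at y = 0 (among the integer gridlines); it meets the x-axis at x = 0 (among the integer gridlines).
(c) Assembling these constraints gives the stated polynomial.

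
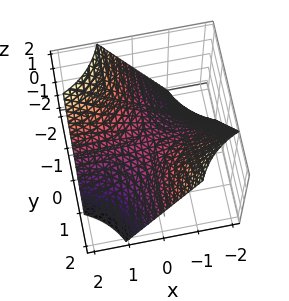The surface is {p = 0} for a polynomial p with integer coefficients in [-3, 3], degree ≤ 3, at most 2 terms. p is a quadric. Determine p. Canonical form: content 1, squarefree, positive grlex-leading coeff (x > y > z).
x*y + z

deg p = 2. A saddle surface; a quadric.
From the axis intercepts and sections: the visible y-axis segment lies entirely on the surface; the visible x-axis segment lies entirely on the surface; it meets the z-axis at z = 0 (among the integer gridlines).
Matching integer coefficients to the picture gives p.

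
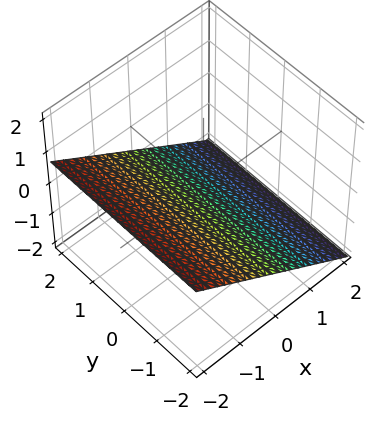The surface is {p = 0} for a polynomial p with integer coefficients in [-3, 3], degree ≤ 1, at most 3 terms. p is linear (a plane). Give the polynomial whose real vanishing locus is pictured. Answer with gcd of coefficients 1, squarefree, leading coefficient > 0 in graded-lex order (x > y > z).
Degree: every cross-section is a straight line — this is a plane, so deg p = 1.
From the visible intercepts: the surface avoids every integer y-axis point in the box; it meets the x-axis at x = -1 (among the integer gridlines).
Solving for integer coefficients yields p as stated.

2*x + 3*z + 2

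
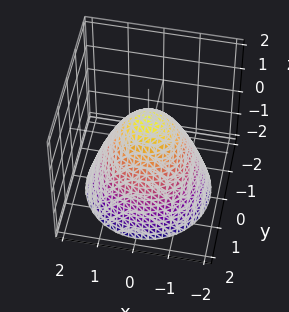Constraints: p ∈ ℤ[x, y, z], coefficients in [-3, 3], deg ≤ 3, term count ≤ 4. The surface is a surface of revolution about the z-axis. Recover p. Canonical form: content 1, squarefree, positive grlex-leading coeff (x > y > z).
First, degree: the shape is more complex than any degree-1 surface, so deg p = 2.
Next, symmetries: the surface is invariant under rotation about z: p = q(x² + y², z).
Then, against the integer gridlines: the x-axis gridline crossings are at x ∈ {-1, 1}; a circular section at z = -1 has radius between 1 and 2; among the integer gridlines, it crosses the y-axis at y ∈ {-1, 1}.
Finally, together with the visible shape, these determine p as stated. Check: (0, 0, 1) on the z-axis lies on the surface, and p(0, 0, 1) = 0. ✓

x^2 + y^2 + z - 1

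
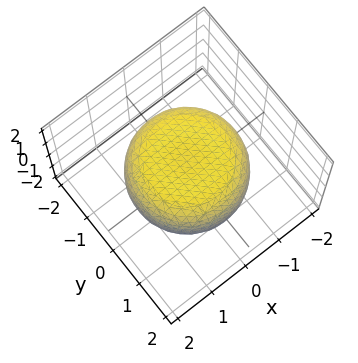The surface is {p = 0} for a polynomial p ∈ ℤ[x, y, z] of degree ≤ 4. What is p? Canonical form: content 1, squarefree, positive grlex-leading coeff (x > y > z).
x^4 + 2*x^2*y^2 + y^4 - x^2 - y^2 + 2*z^2 - 2

1. The degree is 4 — a generic line meets the surface in up to 4 points.
2. Symmetry: every cross-section ⟂ z is a circle, so x, y appear only via x² + y².
3. Against the integer gridlines: among the integer gridlines, it crosses the z-axis at z ∈ {-1, 1}; a circular section at z = 0 has radius between 1 and 2.
4. Solving for integer coefficients yields p as stated.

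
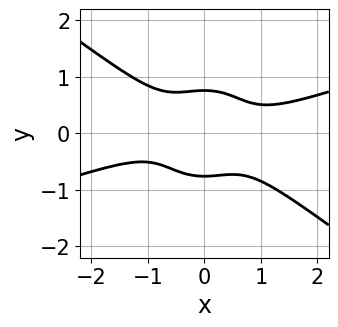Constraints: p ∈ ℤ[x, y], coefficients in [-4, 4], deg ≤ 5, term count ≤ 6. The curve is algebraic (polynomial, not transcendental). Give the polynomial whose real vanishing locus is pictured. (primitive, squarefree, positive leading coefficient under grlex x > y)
x^4 - 2*x^3*y - 3*x^2*y^2 - 3*y^4 + 1

deg p = 4.
Observable constraints: it misses every integer gridline on the x-axis.
Together with the visible shape, these determine p as stated.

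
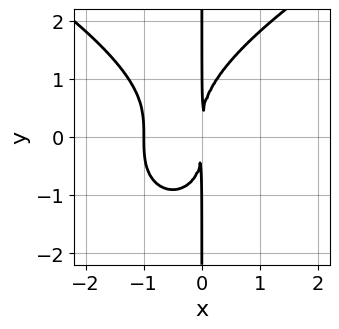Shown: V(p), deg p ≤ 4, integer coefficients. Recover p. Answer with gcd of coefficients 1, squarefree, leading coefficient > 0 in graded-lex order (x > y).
(a) Degree: a generic line meets the curve in up to 4 points, so deg p = 4.
(b) From the visible intercepts: the visible y-axis segment lies entirely on the curve; it crosses the x-axis at the gridline x = -1.
(c) Fitting integer coefficients to these (and the overall shape) gives p.

x*y^3 - 3*x^3 - 3*x^2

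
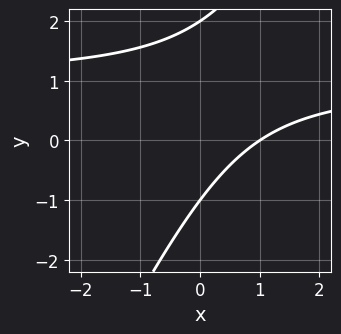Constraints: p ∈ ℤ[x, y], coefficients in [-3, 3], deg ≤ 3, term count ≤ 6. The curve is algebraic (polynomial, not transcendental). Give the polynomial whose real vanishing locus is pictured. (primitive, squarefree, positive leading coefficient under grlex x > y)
Degree: a generic line meets the curve in up to 2 points, so deg p = 2.
Checking where it meets the axes: the y-axis gridline crossings are at y ∈ {-1, 2}; it crosses the x-axis at the gridline x = 1.
Putting this together gives p.

2*x*y - y^2 - 2*x + y + 2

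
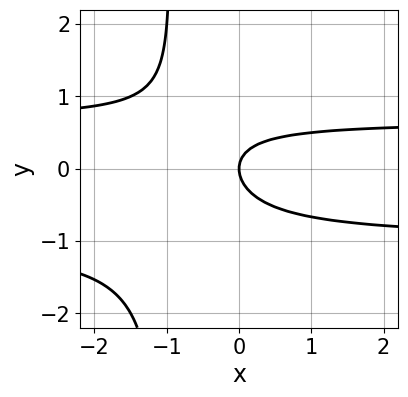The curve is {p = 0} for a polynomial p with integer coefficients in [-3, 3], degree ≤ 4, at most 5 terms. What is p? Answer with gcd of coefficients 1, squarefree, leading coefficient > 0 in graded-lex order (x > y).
1. The degree is 3 — the shape is more complex than any degree-2 curve.
2. Observable constraints: it meets the y-axis at y = 0 (among the integer gridlines); it crosses the x-axis at the gridline x = 0.
3. Together with the visible shape, these determine p as stated.

3*x*y^2 + x*y + 3*y^2 - 2*x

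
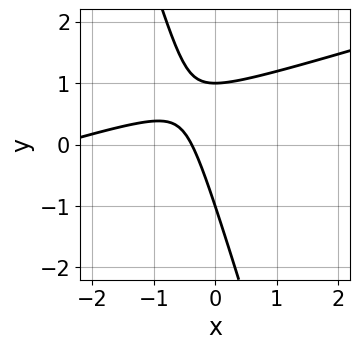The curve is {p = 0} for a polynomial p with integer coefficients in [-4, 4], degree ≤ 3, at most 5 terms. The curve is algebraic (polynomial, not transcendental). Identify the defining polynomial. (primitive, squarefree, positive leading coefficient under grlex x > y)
x^2 - 3*x*y - y^2 + 3*x + 1

Degree: the shape is more complex than any degree-1 curve, so deg p = 2.
From the axis intercepts and sections: among the integer gridlines, it crosses the y-axis at y ∈ {-1, 1}.
Assembling these constraints gives the stated polynomial.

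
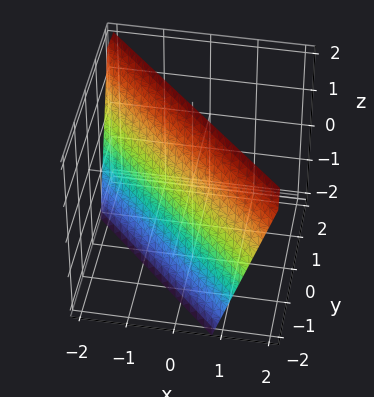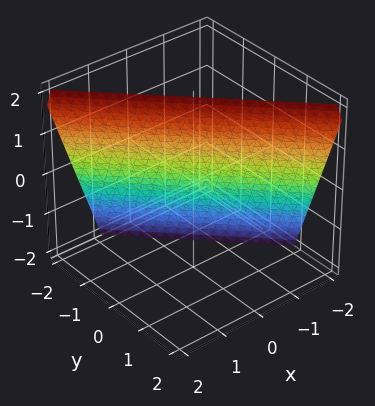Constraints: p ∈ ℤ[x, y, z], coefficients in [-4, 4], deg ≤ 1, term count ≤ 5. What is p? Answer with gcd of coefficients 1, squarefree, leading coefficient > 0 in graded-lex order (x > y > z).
3*x + 3*y - z + 2

First, deg p = 1. The surface is flat (a plane).
Next, checking where it meets the axes: one z-axis crossing is at z = 2.
Finally, assembling these constraints gives the stated polynomial.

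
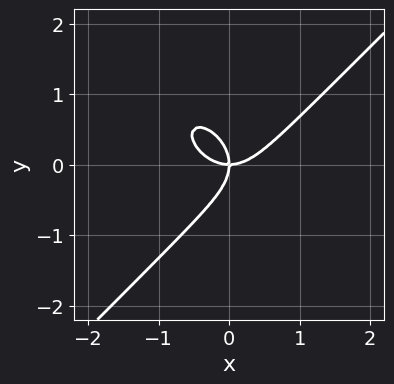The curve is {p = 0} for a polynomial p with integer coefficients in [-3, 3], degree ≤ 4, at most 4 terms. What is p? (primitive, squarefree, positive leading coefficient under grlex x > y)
x^3 - y^3 - x*y

Degree: no degree-2 curve has this shape, so deg p = 3.
From the axis intercepts and sections: it meets the x-axis at x = 0 (among the integer gridlines); one y-axis crossing is at y = 0.
Fitting integer coefficients to these (and the overall shape) gives p.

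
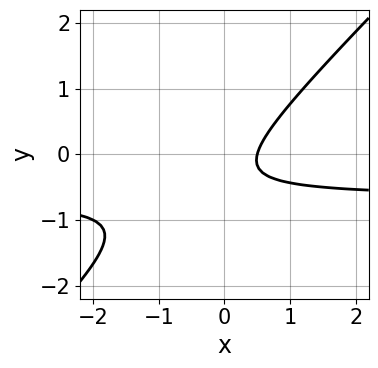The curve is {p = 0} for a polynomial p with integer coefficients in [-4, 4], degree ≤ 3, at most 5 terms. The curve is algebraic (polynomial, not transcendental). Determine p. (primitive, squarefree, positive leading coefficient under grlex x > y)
deg p = 2. No degree-1 curve has this shape.
From the visible intercepts: no y-intercept at any integer in the box.
Together with the visible shape, these determine p as stated.

3*x*y - 3*y^2 + 2*x - 2*y - 1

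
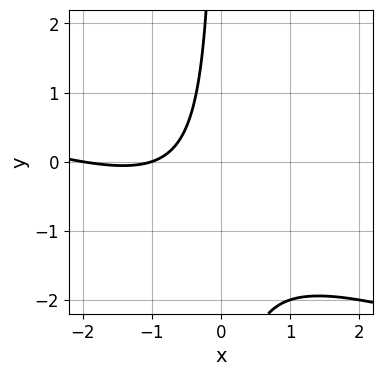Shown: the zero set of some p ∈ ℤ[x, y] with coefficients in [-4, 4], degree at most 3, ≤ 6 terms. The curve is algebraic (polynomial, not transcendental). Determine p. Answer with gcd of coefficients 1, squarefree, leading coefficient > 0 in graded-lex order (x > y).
First, the degree is 2 — a generic line meets the curve in up to 2 points.
Next, from the visible intercepts: the x-axis gridline crossings are at x ∈ {-2, -1}; no y-intercept at any integer in the box.
Finally, putting this together gives p.

x^2 + 3*x*y + 3*x + 2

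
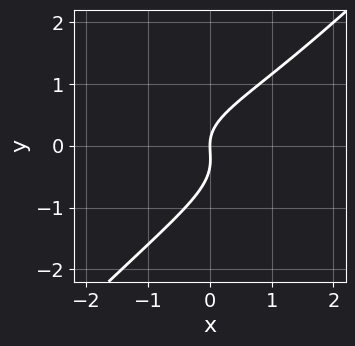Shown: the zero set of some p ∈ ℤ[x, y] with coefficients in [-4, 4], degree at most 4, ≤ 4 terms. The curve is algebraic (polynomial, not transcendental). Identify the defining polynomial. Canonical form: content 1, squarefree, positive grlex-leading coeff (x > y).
1. deg p = 3.
2. Against the integer gridlines: one x-axis crossing is at x = 0; one y-axis crossing is at y = 0.
3. These observations pin down the coefficients.

3*x*y^2 - 3*y^3 - y^2 + 2*x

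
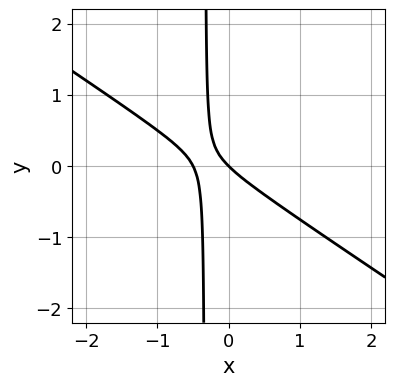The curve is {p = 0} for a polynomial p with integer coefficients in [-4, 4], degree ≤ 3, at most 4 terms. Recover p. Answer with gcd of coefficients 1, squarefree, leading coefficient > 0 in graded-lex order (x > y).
2*x^2 + 3*x*y + x + y

1. deg p = 2.
2. Reading off the gridlines: it crosses the x-axis at the gridline x = 0; it meets the y-axis at y = 0 (among the integer gridlines).
3. Fitting integer coefficients to these (and the overall shape) gives p.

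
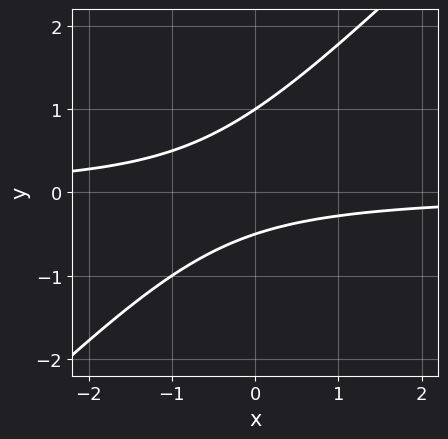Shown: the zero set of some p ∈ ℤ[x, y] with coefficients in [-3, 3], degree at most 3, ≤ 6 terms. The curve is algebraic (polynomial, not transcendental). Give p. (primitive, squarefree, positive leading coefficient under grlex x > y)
2*x*y - 2*y^2 + y + 1

1. Degree: a generic line meets the curve in up to 2 points, so deg p = 2.
2. From the axis intercepts and sections: one y-axis crossing is at y = 1; the curve avoids every integer x-axis point in the box.
3. These observations pin down the coefficients.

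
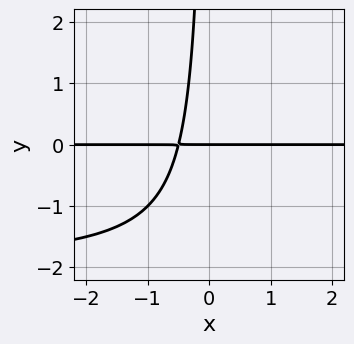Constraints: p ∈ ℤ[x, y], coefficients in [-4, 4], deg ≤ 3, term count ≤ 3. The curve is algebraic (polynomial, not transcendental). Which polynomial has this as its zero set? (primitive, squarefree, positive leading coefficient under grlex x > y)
(a) The degree is 3 — the shape is more complex than any degree-2 curve.
(b) From the axis intercepts and sections: it meets the y-axis at y = 0 (among the integer gridlines); every point of the x-axis in the box is on the curve.
(c) Solving for integer coefficients yields p as stated.

x*y^2 + 2*x*y + y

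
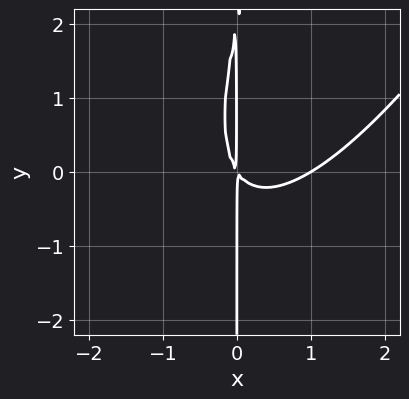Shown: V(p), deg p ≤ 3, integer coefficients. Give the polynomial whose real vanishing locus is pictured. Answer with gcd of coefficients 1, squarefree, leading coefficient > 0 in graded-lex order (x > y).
3*x^3 - 3*x^2*y + x*y^2 - 3*x^2 - 2*x*y

1. The degree is 3 — no degree-2 curve has this shape.
2. Against the integer gridlines: one x-axis crossing is at x = 1; the visible y-axis segment lies entirely on the curve.
3. Matching integer coefficients to the picture gives p.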